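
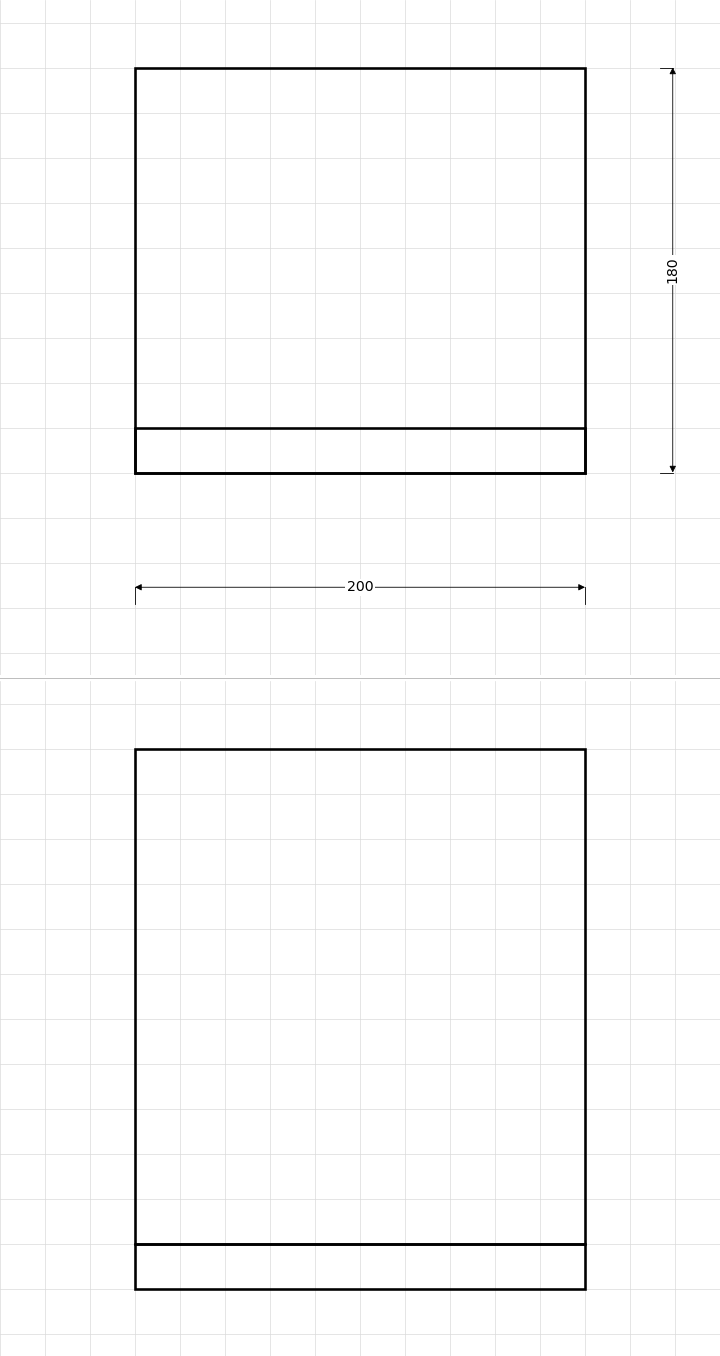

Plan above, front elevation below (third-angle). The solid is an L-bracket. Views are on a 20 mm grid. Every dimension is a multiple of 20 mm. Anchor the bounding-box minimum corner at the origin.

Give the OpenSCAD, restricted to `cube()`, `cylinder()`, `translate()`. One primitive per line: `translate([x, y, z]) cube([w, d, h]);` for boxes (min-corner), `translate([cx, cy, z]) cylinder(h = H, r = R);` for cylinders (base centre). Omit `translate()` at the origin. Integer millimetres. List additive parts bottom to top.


cube([200, 180, 20]);
translate([0, 0, 20]) cube([200, 20, 220]);


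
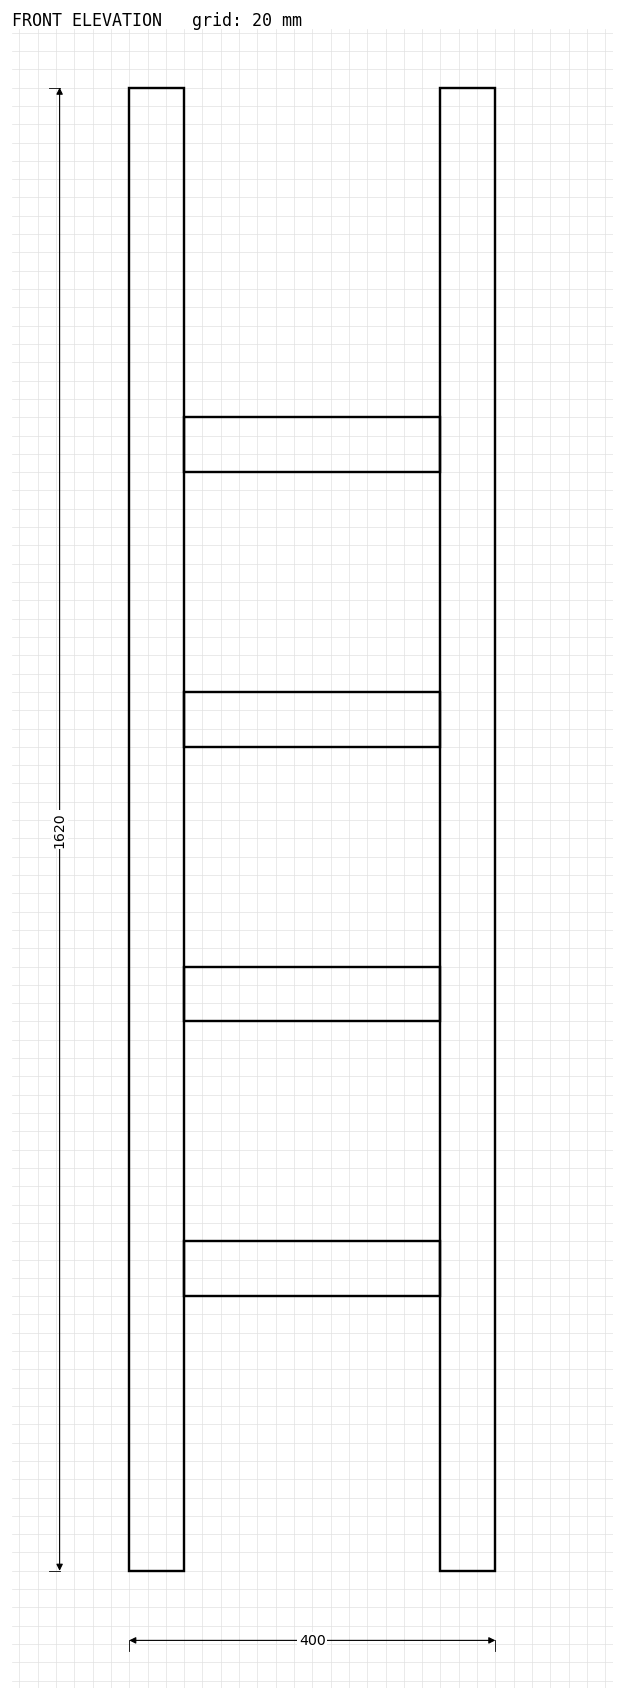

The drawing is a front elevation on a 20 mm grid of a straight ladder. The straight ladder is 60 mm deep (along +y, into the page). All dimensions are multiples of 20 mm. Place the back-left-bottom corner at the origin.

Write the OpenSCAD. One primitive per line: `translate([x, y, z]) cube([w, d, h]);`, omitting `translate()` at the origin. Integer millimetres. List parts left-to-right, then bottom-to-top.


cube([60, 60, 1620]);
translate([60, 0, 300]) cube([280, 60, 60]);
translate([60, 0, 600]) cube([280, 60, 60]);
translate([60, 0, 900]) cube([280, 60, 60]);
translate([60, 0, 1200]) cube([280, 60, 60]);
translate([340, 0, 0]) cube([60, 60, 1620]);


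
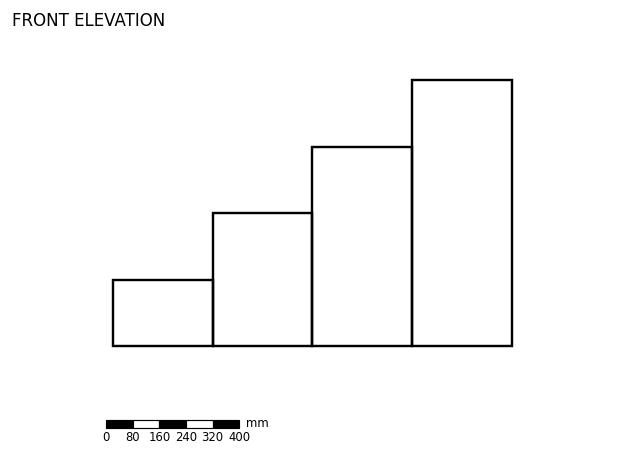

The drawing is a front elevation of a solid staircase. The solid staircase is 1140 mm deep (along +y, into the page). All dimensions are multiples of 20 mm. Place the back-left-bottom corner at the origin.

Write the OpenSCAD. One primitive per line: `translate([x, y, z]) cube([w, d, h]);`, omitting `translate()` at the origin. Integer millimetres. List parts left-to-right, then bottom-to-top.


cube([300, 1140, 200]);
translate([300, 0, 0]) cube([300, 1140, 400]);
translate([600, 0, 0]) cube([300, 1140, 600]);
translate([900, 0, 0]) cube([300, 1140, 800]);


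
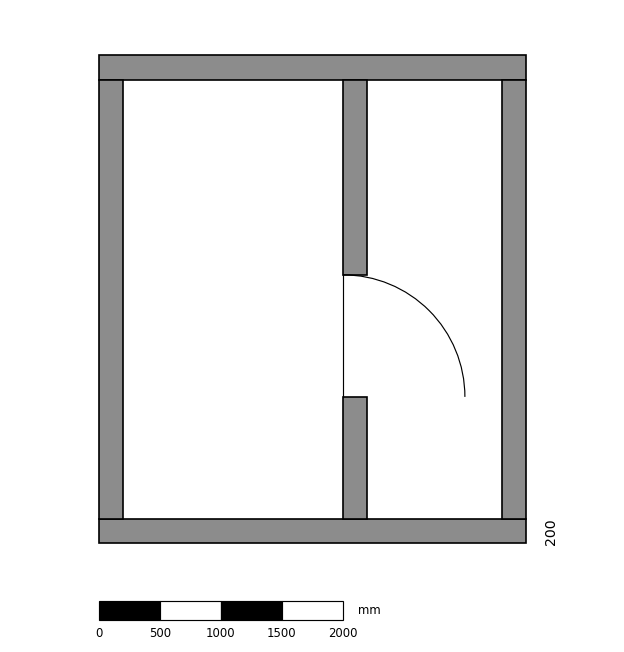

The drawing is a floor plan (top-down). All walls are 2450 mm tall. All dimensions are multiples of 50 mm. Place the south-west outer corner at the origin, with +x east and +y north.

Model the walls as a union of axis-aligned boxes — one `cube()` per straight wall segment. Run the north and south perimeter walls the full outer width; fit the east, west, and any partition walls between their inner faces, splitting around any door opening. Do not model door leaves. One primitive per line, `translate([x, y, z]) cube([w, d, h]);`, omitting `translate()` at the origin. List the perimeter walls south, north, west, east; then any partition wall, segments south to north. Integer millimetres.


cube([3500, 200, 2450]);
translate([0, 3800, 0]) cube([3500, 200, 2450]);
translate([0, 200, 0]) cube([200, 3600, 2450]);
translate([3300, 200, 0]) cube([200, 3600, 2450]);
translate([2000, 200, 0]) cube([200, 1000, 2450]);
translate([2000, 2200, 0]) cube([200, 1600, 2450]);


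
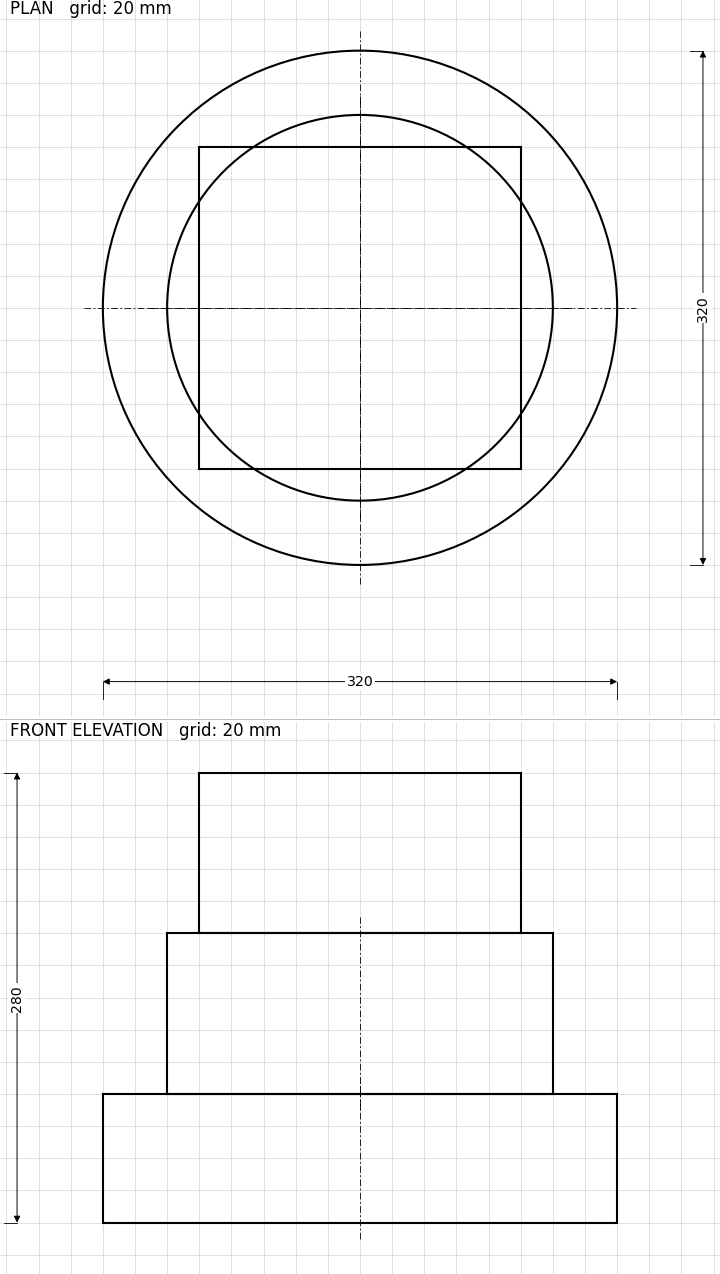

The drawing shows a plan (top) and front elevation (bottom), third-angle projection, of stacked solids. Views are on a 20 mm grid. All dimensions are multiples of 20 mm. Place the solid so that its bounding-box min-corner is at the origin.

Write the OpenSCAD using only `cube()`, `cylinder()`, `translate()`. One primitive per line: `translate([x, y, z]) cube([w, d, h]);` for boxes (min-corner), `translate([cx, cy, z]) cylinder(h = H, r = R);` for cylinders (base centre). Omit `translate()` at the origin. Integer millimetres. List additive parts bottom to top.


translate([160, 160, 0]) cylinder(h = 80, r = 160);
translate([160, 160, 80]) cylinder(h = 100, r = 120);
translate([60, 60, 180]) cube([200, 200, 100]);


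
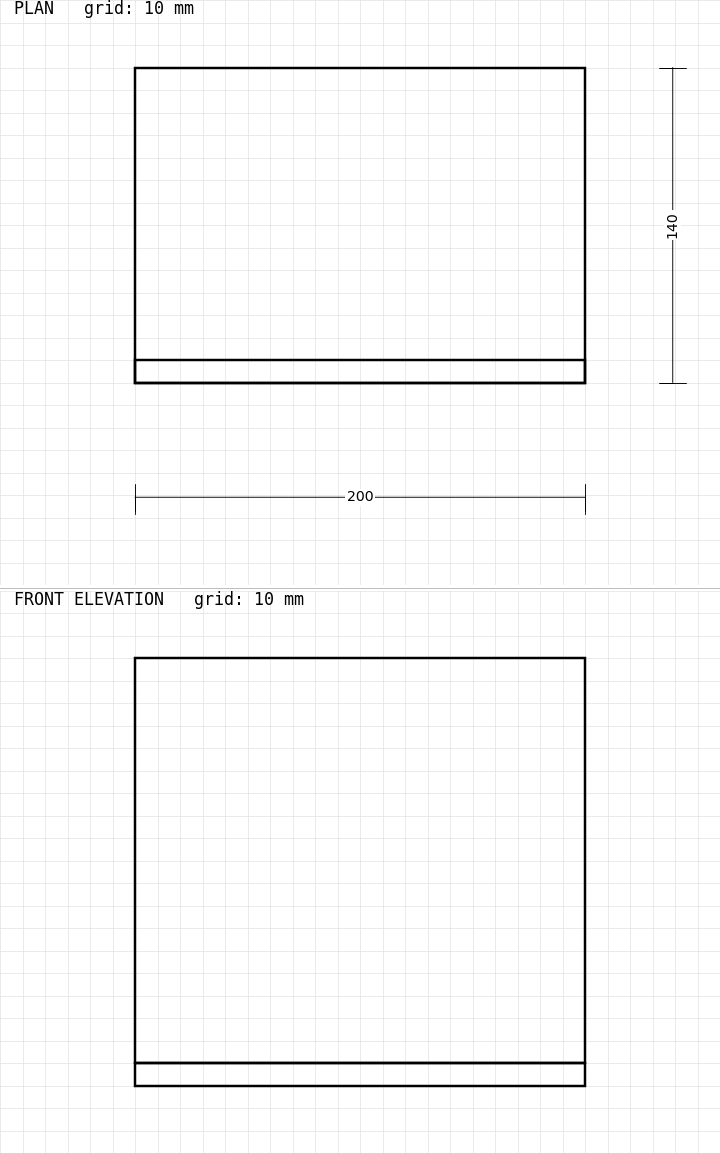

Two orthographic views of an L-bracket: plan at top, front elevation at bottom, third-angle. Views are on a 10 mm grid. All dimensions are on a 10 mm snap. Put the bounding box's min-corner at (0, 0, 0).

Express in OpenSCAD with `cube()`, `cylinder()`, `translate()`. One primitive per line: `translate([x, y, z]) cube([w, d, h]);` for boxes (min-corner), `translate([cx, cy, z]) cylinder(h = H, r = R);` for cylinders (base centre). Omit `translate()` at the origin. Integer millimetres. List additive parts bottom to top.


cube([200, 140, 10]);
translate([0, 0, 10]) cube([200, 10, 180]);


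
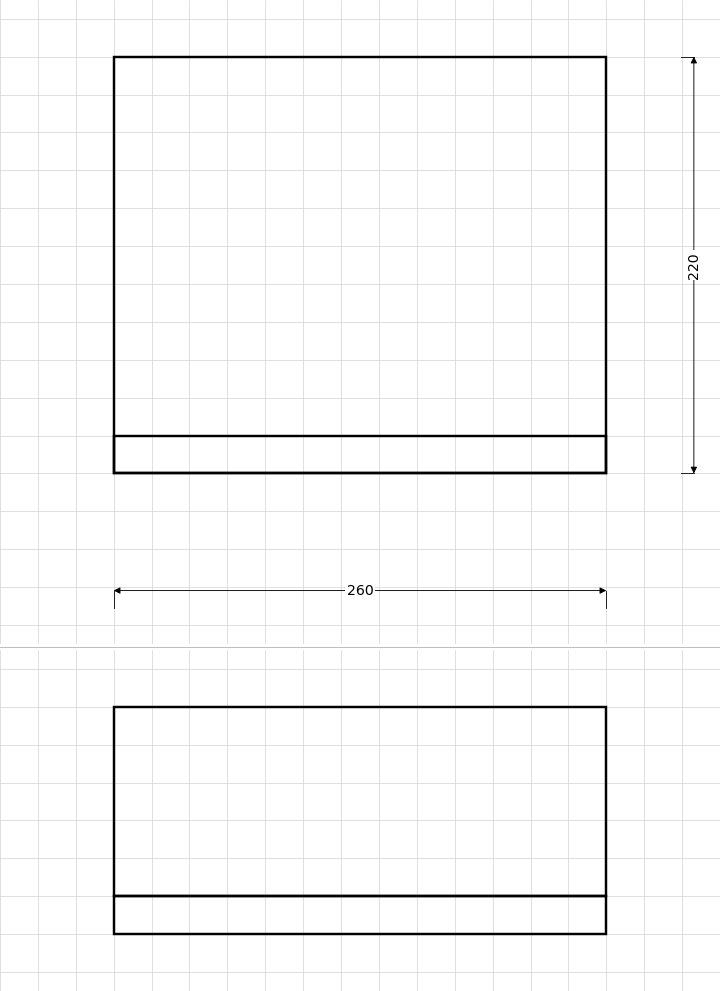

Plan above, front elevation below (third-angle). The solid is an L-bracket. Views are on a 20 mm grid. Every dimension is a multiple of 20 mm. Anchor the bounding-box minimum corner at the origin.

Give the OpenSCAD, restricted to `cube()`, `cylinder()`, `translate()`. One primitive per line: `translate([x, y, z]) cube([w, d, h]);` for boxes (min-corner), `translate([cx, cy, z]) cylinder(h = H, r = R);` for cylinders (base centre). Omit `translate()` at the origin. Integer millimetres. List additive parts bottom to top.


cube([260, 220, 20]);
translate([0, 0, 20]) cube([260, 20, 100]);


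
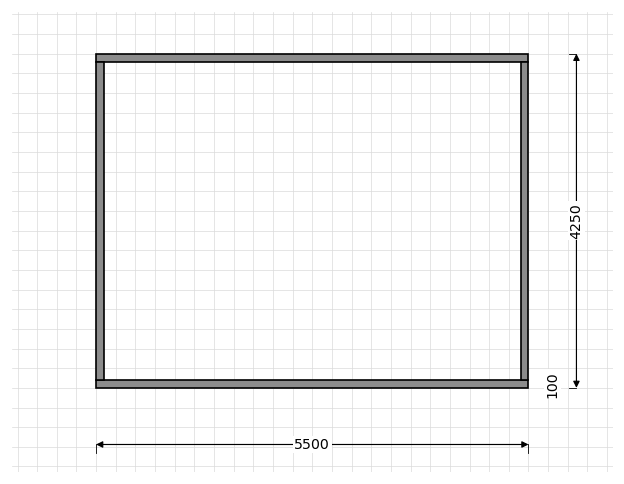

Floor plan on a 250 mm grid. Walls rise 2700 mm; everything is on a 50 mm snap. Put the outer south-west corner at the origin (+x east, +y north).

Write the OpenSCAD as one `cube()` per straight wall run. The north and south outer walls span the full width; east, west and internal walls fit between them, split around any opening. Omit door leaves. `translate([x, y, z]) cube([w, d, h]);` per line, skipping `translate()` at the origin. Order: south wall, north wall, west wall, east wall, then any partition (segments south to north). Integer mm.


cube([5500, 100, 2700]);
translate([0, 4150, 0]) cube([5500, 100, 2700]);
translate([0, 100, 0]) cube([100, 4050, 2700]);
translate([5400, 100, 0]) cube([100, 4050, 2700]);


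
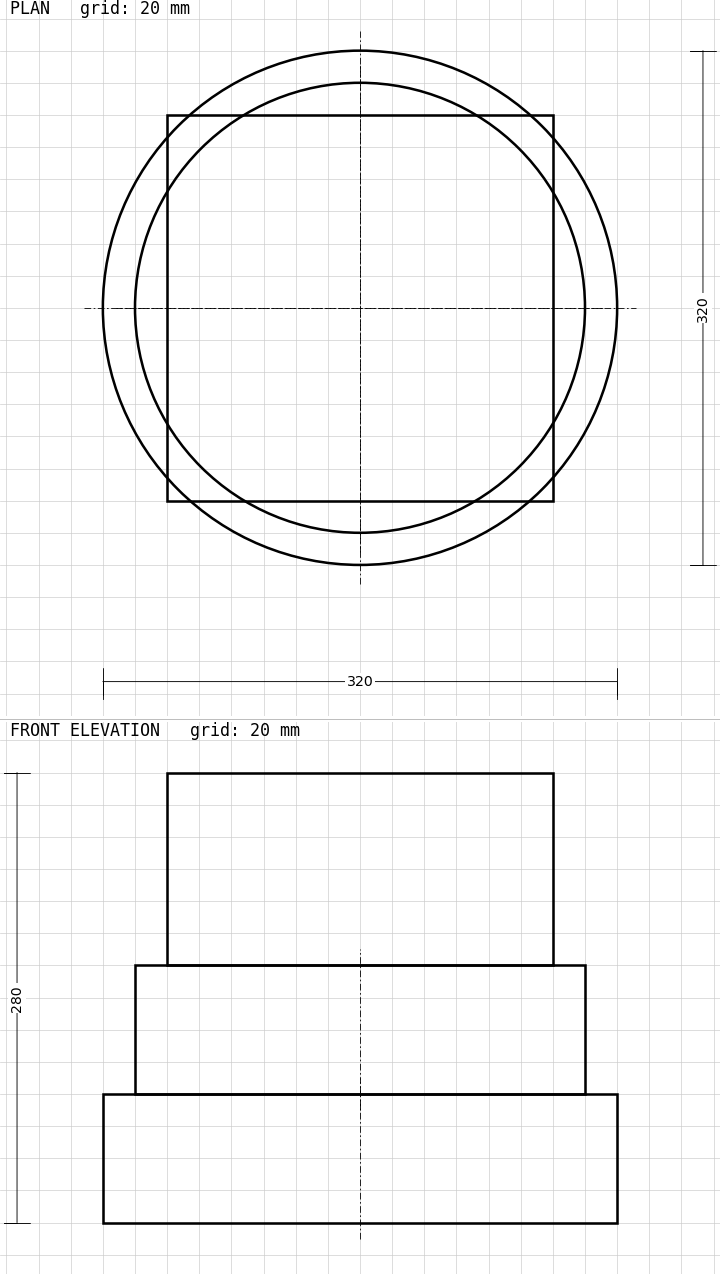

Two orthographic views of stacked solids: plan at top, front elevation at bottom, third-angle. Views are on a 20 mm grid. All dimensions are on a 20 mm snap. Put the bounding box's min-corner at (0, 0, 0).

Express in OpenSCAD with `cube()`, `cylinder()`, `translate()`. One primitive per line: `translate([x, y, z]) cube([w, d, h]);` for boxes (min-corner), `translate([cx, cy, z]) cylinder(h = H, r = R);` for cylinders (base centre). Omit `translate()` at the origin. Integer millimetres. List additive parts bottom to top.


translate([160, 160, 0]) cylinder(h = 80, r = 160);
translate([160, 160, 80]) cylinder(h = 80, r = 140);
translate([40, 40, 160]) cube([240, 240, 120]);


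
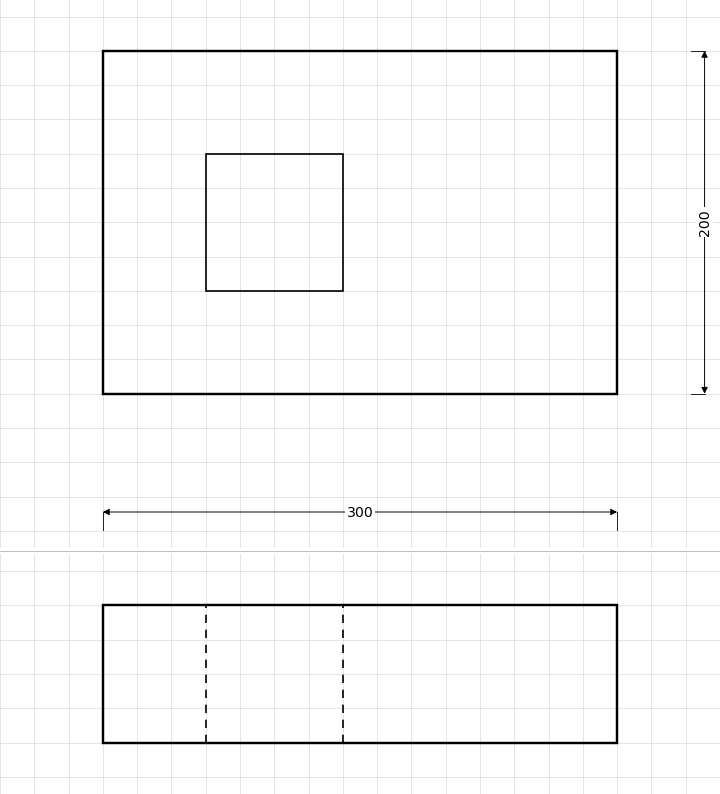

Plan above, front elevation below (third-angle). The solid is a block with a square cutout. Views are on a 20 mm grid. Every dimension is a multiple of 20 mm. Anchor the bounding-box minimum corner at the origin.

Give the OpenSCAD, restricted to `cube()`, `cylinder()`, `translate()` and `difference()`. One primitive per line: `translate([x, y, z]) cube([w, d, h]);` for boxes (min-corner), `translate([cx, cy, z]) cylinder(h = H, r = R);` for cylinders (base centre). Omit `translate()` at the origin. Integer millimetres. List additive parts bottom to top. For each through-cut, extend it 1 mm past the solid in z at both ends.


difference() {
  cube([300, 200, 80]);
  translate([60, 60, -1]) cube([80, 80, 82]);
}


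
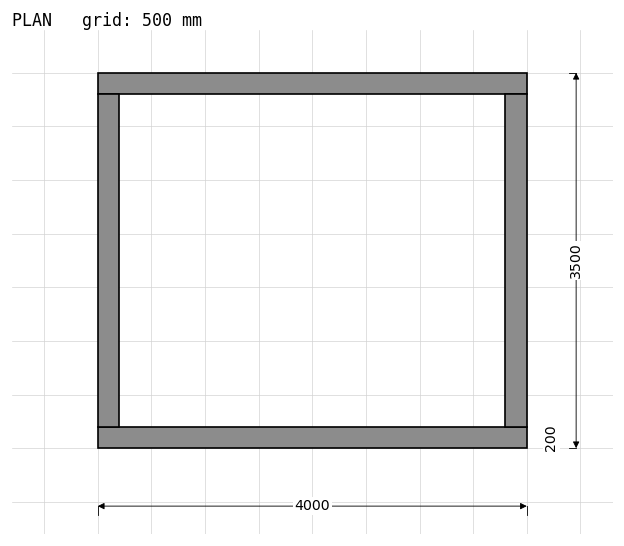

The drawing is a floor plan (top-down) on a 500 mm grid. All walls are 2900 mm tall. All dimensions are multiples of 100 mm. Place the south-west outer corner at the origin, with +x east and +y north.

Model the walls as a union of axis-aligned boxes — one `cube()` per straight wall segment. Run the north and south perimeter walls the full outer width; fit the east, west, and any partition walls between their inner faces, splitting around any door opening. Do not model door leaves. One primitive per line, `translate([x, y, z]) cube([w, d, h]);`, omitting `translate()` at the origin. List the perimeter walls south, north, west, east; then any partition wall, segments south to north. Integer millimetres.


cube([4000, 200, 2900]);
translate([0, 3300, 0]) cube([4000, 200, 2900]);
translate([0, 200, 0]) cube([200, 3100, 2900]);
translate([3800, 200, 0]) cube([200, 3100, 2900]);


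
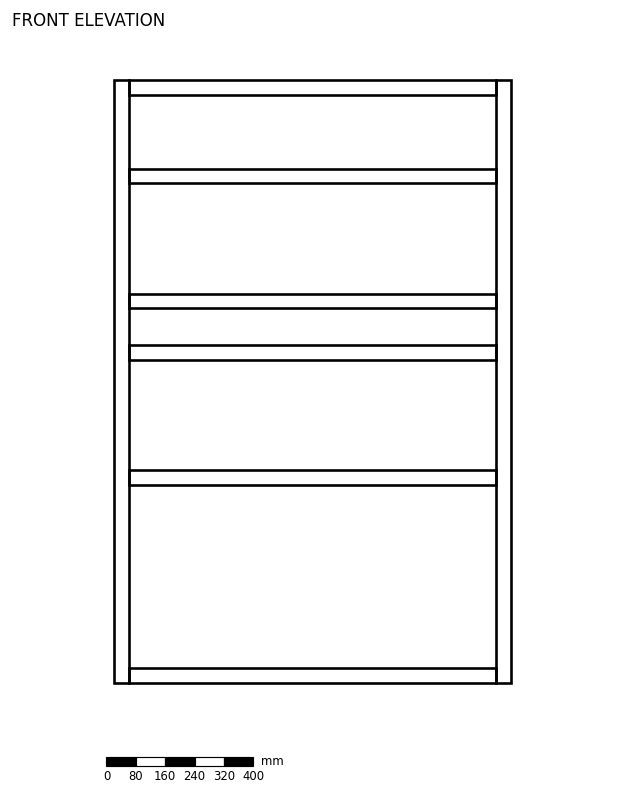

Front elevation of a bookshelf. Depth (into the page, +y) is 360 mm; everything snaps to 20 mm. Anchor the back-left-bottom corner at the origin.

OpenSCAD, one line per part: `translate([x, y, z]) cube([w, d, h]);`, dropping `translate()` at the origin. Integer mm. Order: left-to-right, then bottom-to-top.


cube([40, 360, 1640]);
translate([40, 0, 0]) cube([1000, 360, 40]);
translate([40, 0, 540]) cube([1000, 360, 40]);
translate([40, 0, 880]) cube([1000, 360, 40]);
translate([40, 0, 1020]) cube([1000, 360, 40]);
translate([40, 0, 1360]) cube([1000, 360, 40]);
translate([40, 0, 1600]) cube([1000, 360, 40]);
translate([1040, 0, 0]) cube([40, 360, 1640]);


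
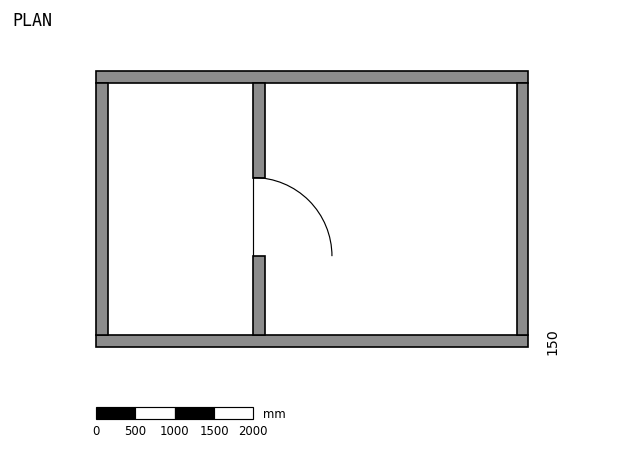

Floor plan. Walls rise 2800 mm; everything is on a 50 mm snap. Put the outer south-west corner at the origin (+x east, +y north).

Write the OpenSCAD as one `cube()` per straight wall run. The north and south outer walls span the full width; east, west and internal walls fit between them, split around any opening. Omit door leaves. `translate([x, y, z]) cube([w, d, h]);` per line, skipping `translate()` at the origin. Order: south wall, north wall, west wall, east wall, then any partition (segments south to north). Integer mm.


cube([5500, 150, 2800]);
translate([0, 3350, 0]) cube([5500, 150, 2800]);
translate([0, 150, 0]) cube([150, 3200, 2800]);
translate([5350, 150, 0]) cube([150, 3200, 2800]);
translate([2000, 150, 0]) cube([150, 1000, 2800]);
translate([2000, 2150, 0]) cube([150, 1200, 2800]);


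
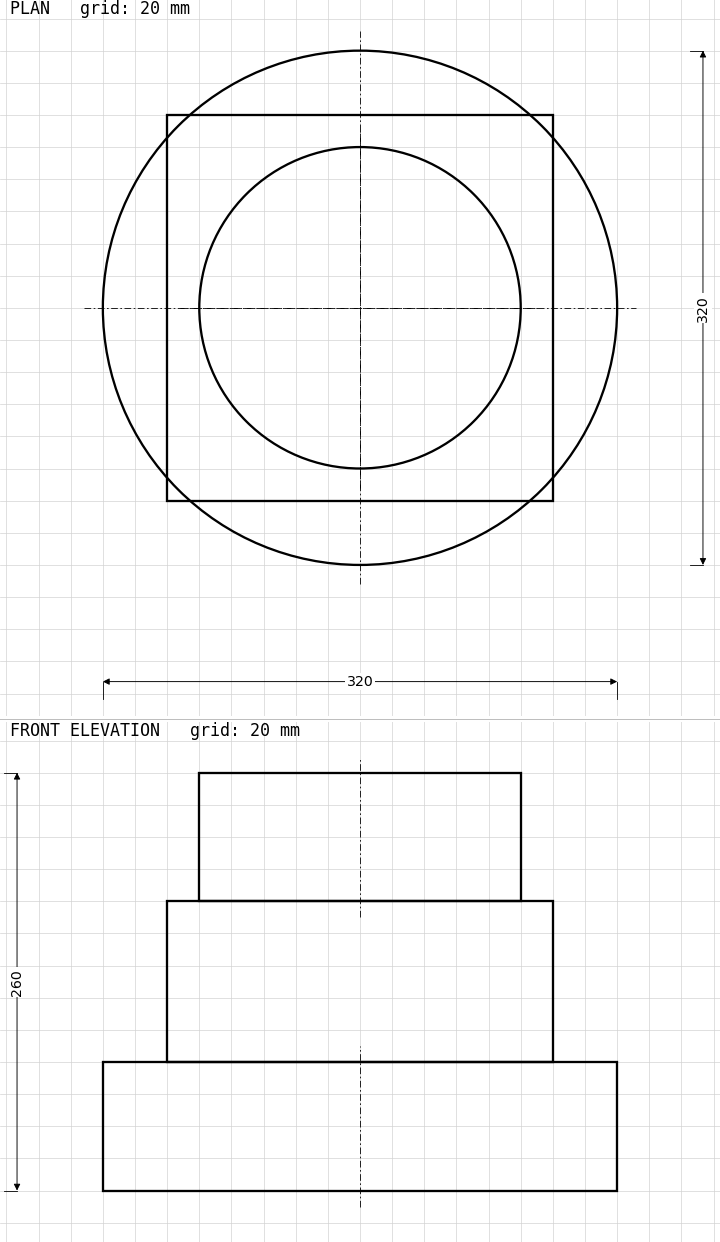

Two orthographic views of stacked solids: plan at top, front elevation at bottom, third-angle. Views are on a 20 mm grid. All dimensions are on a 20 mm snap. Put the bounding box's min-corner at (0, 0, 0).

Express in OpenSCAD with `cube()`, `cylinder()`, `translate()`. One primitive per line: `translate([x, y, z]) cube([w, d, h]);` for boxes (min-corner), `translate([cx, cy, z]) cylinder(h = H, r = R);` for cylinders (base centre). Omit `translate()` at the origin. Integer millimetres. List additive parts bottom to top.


translate([160, 160, 0]) cylinder(h = 80, r = 160);
translate([40, 40, 80]) cube([240, 240, 100]);
translate([160, 160, 180]) cylinder(h = 80, r = 100);


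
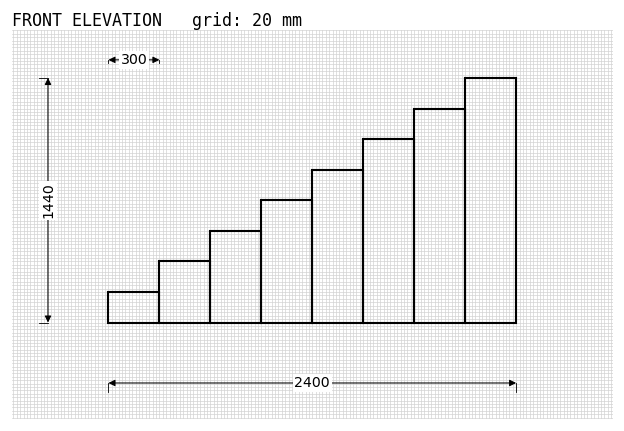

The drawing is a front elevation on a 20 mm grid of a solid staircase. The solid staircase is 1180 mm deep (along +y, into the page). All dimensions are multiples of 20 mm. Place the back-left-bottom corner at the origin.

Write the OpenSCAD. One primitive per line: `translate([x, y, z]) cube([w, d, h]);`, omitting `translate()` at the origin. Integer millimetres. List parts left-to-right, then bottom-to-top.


cube([300, 1180, 180]);
translate([300, 0, 0]) cube([300, 1180, 360]);
translate([600, 0, 0]) cube([300, 1180, 540]);
translate([900, 0, 0]) cube([300, 1180, 720]);
translate([1200, 0, 0]) cube([300, 1180, 900]);
translate([1500, 0, 0]) cube([300, 1180, 1080]);
translate([1800, 0, 0]) cube([300, 1180, 1260]);
translate([2100, 0, 0]) cube([300, 1180, 1440]);


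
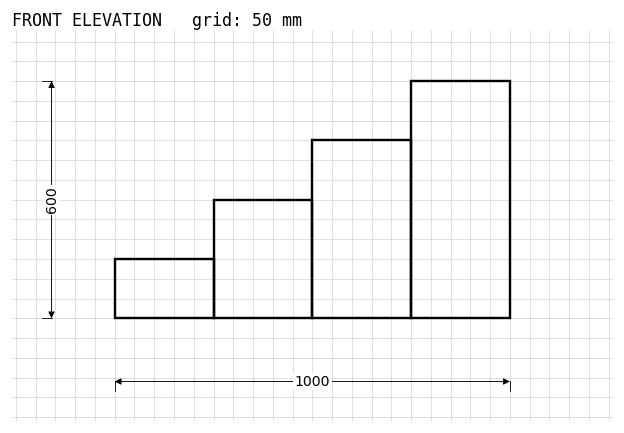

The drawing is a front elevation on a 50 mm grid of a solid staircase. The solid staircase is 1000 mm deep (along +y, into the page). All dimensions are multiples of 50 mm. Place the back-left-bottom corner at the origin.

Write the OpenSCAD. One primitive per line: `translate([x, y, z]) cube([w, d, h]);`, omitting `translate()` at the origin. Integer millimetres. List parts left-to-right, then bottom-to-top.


cube([250, 1000, 150]);
translate([250, 0, 0]) cube([250, 1000, 300]);
translate([500, 0, 0]) cube([250, 1000, 450]);
translate([750, 0, 0]) cube([250, 1000, 600]);


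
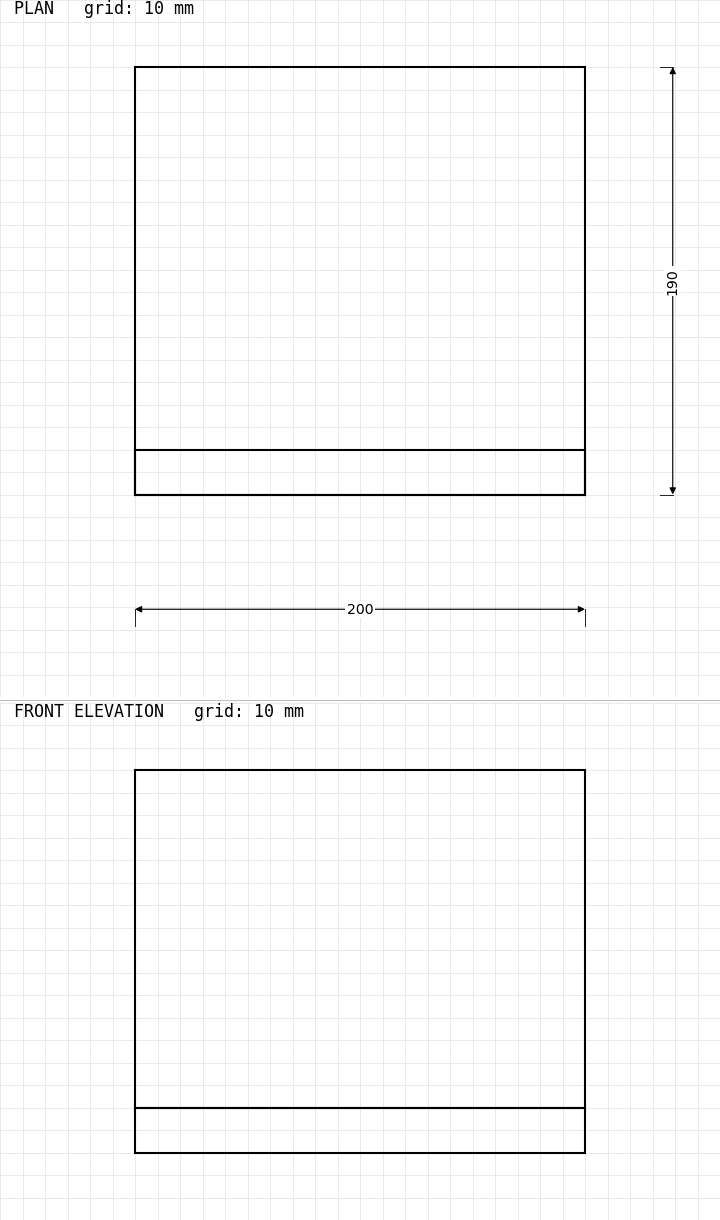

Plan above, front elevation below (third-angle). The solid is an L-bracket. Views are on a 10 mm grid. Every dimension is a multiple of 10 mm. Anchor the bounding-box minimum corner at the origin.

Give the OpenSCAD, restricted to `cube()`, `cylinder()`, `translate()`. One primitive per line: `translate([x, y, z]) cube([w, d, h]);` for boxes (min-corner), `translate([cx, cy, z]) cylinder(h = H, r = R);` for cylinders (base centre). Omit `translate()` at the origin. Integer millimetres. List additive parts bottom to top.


cube([200, 190, 20]);
translate([0, 0, 20]) cube([200, 20, 150]);


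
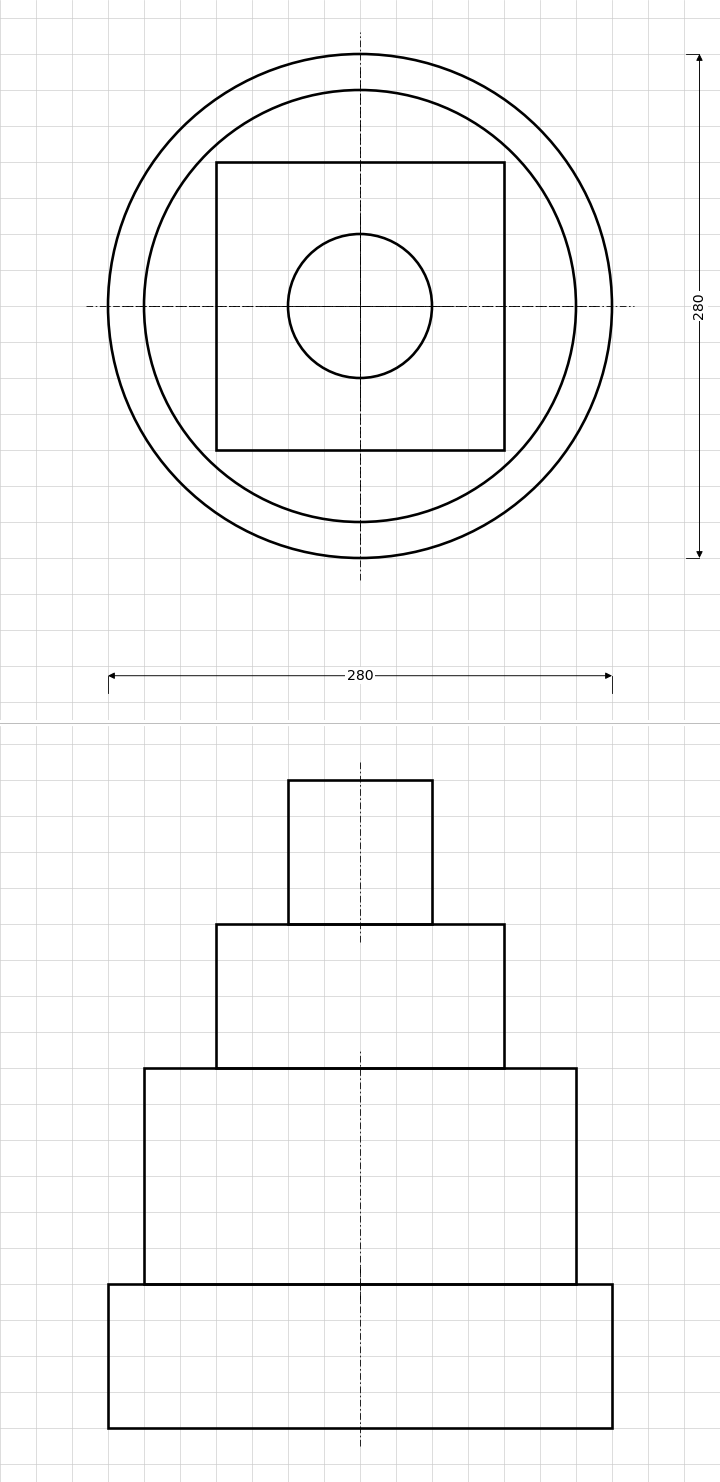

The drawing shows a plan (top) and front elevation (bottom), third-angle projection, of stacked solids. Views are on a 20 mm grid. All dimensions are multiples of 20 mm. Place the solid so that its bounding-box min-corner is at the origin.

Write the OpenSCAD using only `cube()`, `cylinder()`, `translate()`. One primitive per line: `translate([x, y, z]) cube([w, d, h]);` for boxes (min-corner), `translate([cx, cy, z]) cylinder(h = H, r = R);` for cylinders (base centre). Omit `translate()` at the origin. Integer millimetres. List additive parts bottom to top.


translate([140, 140, 0]) cylinder(h = 80, r = 140);
translate([140, 140, 80]) cylinder(h = 120, r = 120);
translate([60, 60, 200]) cube([160, 160, 80]);
translate([140, 140, 280]) cylinder(h = 80, r = 40);


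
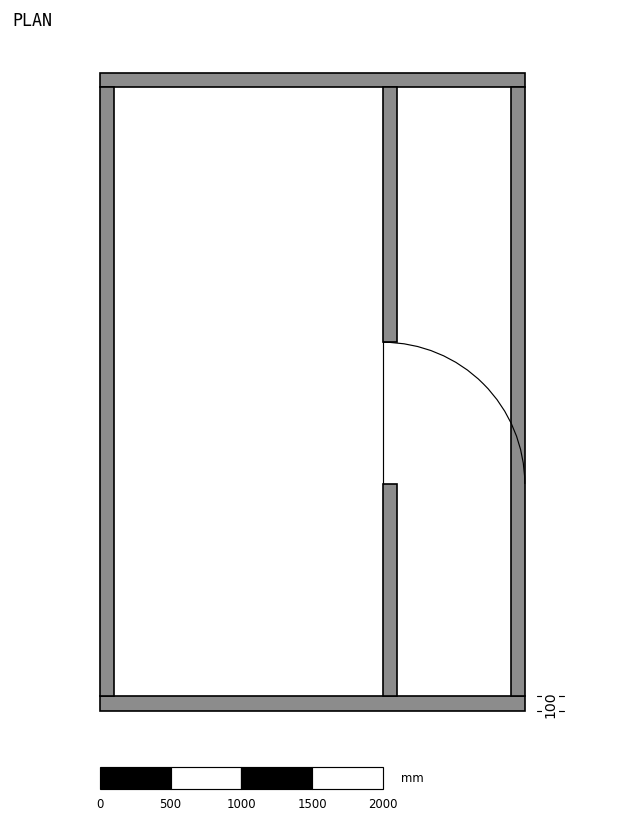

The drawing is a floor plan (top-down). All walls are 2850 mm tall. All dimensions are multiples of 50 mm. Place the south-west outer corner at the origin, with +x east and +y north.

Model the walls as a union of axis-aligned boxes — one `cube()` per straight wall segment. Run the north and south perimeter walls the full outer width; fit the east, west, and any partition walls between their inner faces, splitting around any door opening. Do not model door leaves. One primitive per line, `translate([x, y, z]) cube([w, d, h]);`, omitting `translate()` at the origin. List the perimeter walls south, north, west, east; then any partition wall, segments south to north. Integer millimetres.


cube([3000, 100, 2850]);
translate([0, 4400, 0]) cube([3000, 100, 2850]);
translate([0, 100, 0]) cube([100, 4300, 2850]);
translate([2900, 100, 0]) cube([100, 4300, 2850]);
translate([2000, 100, 0]) cube([100, 1500, 2850]);
translate([2000, 2600, 0]) cube([100, 1800, 2850]);


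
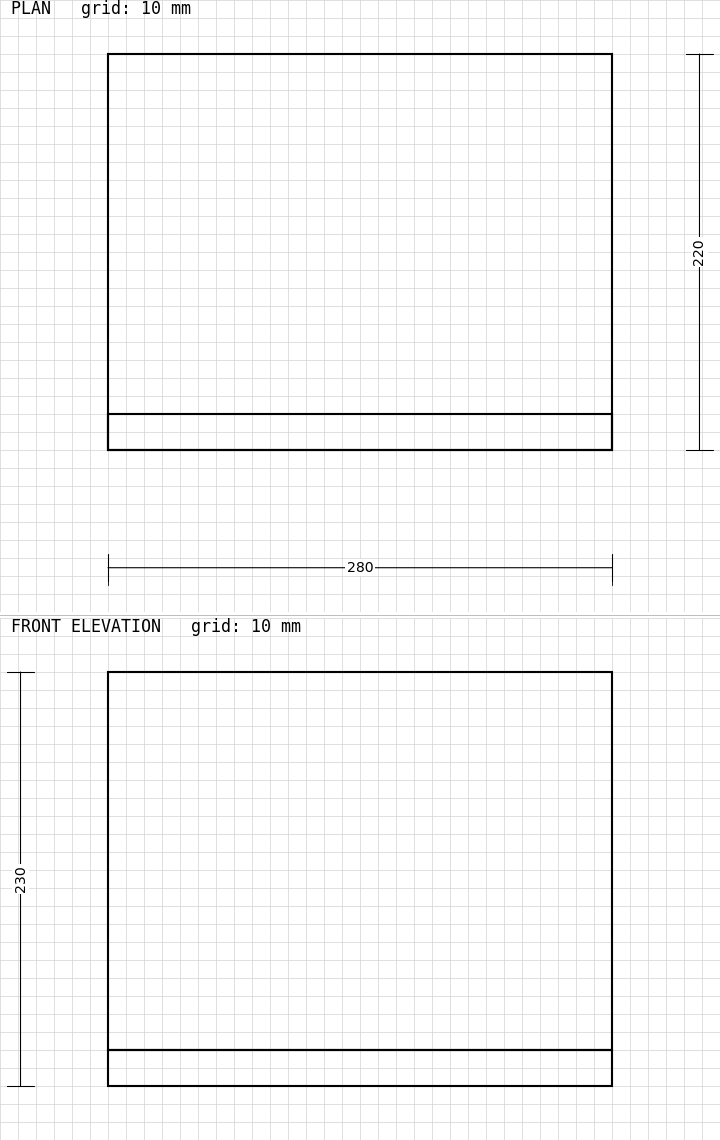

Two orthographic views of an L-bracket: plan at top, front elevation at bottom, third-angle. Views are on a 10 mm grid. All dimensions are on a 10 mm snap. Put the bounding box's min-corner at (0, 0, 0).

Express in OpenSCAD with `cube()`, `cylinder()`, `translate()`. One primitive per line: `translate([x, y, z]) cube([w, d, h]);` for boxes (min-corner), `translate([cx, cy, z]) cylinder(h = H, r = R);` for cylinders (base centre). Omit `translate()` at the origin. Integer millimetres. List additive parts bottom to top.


cube([280, 220, 20]);
translate([0, 0, 20]) cube([280, 20, 210]);


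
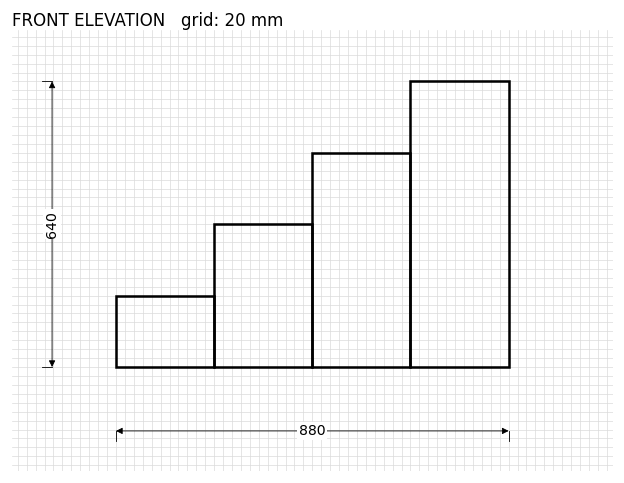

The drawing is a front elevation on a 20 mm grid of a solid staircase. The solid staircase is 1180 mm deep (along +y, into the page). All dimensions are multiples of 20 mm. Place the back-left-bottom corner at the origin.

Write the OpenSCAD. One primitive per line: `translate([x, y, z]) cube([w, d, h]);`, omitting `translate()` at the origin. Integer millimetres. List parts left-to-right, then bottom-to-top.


cube([220, 1180, 160]);
translate([220, 0, 0]) cube([220, 1180, 320]);
translate([440, 0, 0]) cube([220, 1180, 480]);
translate([660, 0, 0]) cube([220, 1180, 640]);


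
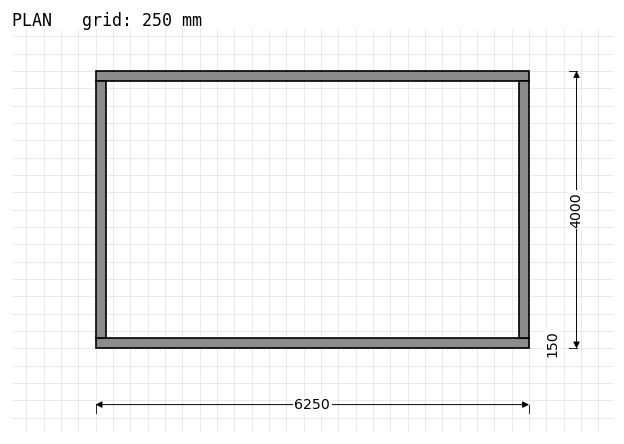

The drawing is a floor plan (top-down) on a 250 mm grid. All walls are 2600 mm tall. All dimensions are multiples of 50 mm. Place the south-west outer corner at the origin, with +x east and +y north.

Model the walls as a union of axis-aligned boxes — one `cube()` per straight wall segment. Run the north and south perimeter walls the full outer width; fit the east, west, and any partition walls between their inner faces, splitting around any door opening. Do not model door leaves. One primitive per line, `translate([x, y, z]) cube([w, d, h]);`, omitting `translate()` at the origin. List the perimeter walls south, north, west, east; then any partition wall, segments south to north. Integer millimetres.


cube([6250, 150, 2600]);
translate([0, 3850, 0]) cube([6250, 150, 2600]);
translate([0, 150, 0]) cube([150, 3700, 2600]);
translate([6100, 150, 0]) cube([150, 3700, 2600]);


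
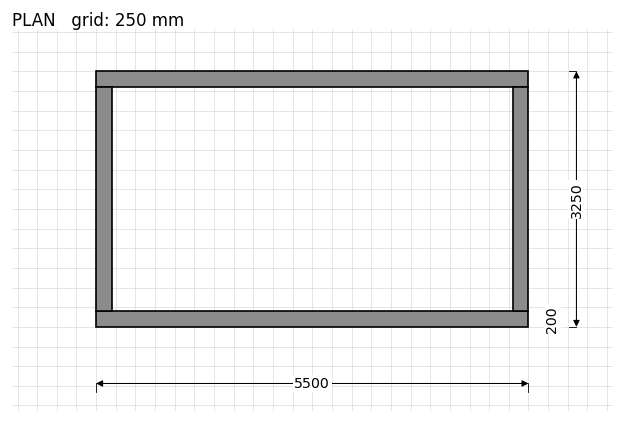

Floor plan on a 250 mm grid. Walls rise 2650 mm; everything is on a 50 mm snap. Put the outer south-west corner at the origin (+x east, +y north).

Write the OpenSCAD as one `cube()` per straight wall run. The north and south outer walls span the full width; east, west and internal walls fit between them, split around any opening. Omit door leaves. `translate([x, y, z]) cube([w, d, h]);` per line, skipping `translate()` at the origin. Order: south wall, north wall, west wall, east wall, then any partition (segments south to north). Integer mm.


cube([5500, 200, 2650]);
translate([0, 3050, 0]) cube([5500, 200, 2650]);
translate([0, 200, 0]) cube([200, 2850, 2650]);
translate([5300, 200, 0]) cube([200, 2850, 2650]);


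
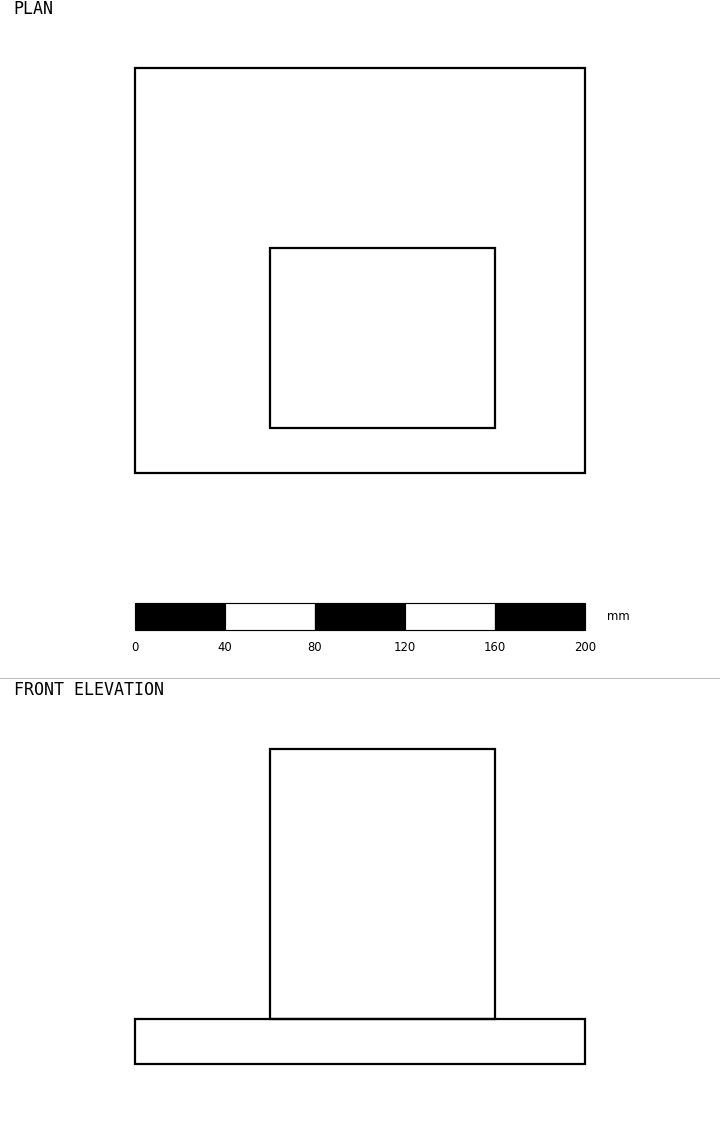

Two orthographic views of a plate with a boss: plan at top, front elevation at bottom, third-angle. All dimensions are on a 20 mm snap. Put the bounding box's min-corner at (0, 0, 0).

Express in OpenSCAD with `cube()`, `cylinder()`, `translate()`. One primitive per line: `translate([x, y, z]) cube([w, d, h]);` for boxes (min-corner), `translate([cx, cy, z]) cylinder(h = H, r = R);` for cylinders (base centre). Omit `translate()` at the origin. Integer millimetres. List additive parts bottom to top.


cube([200, 180, 20]);
translate([60, 20, 20]) cube([100, 80, 120]);


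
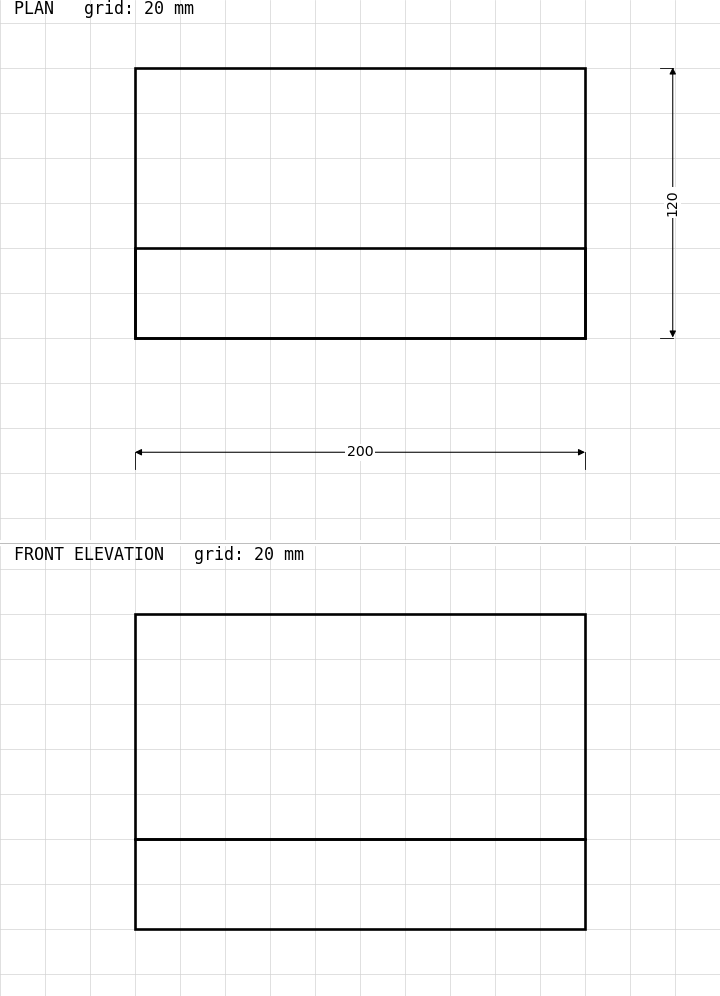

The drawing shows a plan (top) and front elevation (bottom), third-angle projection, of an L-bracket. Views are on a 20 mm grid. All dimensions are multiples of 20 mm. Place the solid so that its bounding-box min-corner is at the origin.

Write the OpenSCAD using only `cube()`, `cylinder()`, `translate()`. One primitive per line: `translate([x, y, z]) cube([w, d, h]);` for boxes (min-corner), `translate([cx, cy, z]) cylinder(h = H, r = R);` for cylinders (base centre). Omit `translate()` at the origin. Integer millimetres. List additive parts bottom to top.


cube([200, 120, 40]);
translate([0, 0, 40]) cube([200, 40, 100]);


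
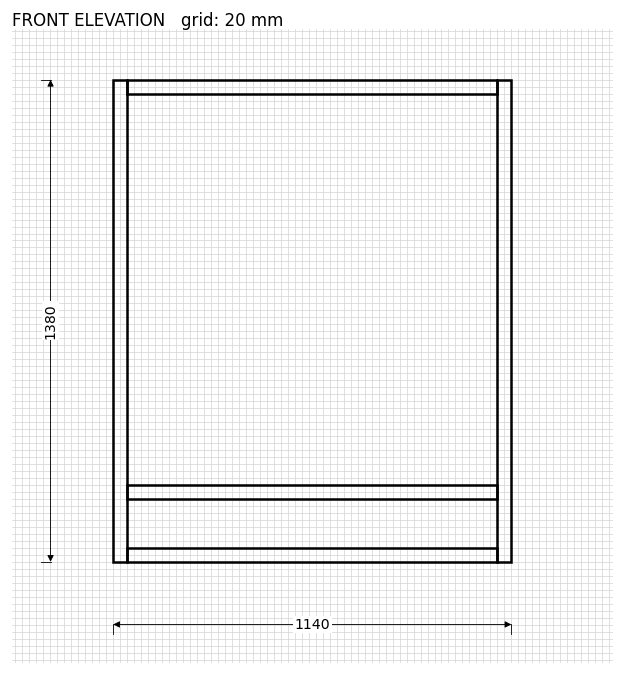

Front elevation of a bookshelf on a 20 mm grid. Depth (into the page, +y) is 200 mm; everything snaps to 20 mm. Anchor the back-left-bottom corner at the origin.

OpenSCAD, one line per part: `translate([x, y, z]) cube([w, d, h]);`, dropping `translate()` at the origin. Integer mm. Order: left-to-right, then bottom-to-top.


cube([40, 200, 1380]);
translate([40, 0, 0]) cube([1060, 200, 40]);
translate([40, 0, 180]) cube([1060, 200, 40]);
translate([40, 0, 1340]) cube([1060, 200, 40]);
translate([1100, 0, 0]) cube([40, 200, 1380]);


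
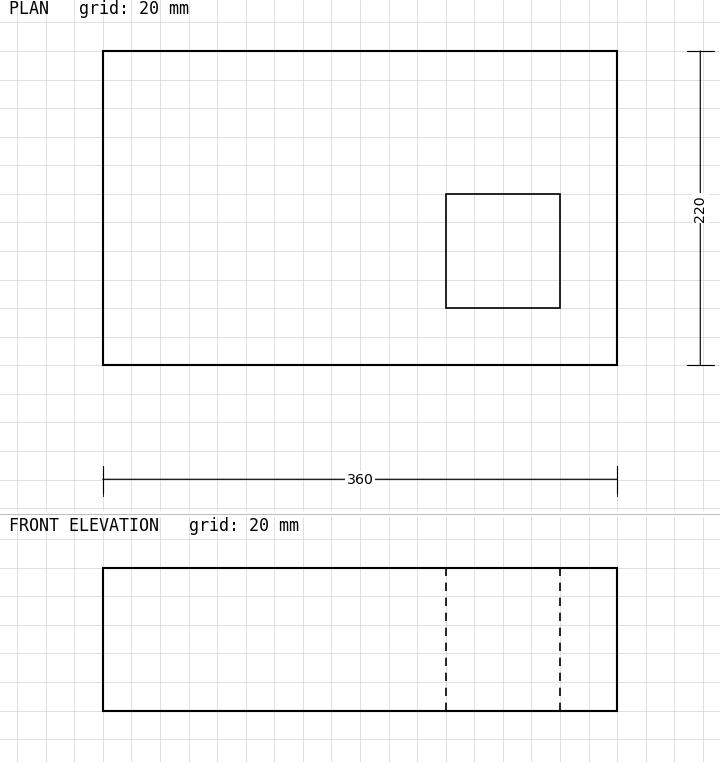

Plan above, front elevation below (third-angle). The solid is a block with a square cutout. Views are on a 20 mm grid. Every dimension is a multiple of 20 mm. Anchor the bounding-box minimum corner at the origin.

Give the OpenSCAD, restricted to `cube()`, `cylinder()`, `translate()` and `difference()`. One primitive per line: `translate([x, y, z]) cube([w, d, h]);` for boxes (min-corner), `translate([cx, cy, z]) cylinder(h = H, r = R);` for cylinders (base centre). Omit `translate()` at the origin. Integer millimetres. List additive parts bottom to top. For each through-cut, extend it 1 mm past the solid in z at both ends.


difference() {
  cube([360, 220, 100]);
  translate([240, 40, -1]) cube([80, 80, 102]);
}


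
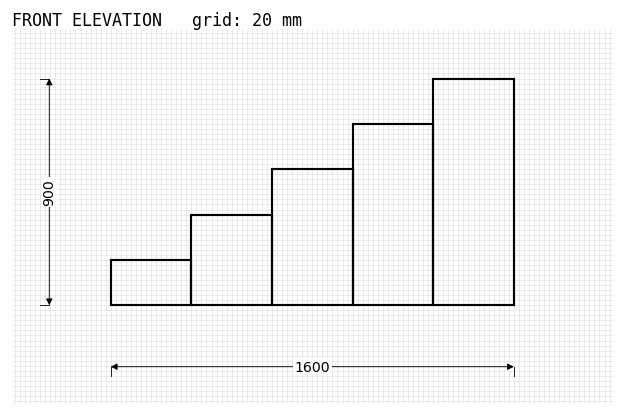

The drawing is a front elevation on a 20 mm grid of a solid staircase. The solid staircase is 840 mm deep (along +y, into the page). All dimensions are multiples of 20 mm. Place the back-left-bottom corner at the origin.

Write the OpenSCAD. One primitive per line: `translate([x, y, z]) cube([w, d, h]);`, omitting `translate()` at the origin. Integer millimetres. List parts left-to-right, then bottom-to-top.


cube([320, 840, 180]);
translate([320, 0, 0]) cube([320, 840, 360]);
translate([640, 0, 0]) cube([320, 840, 540]);
translate([960, 0, 0]) cube([320, 840, 720]);
translate([1280, 0, 0]) cube([320, 840, 900]);


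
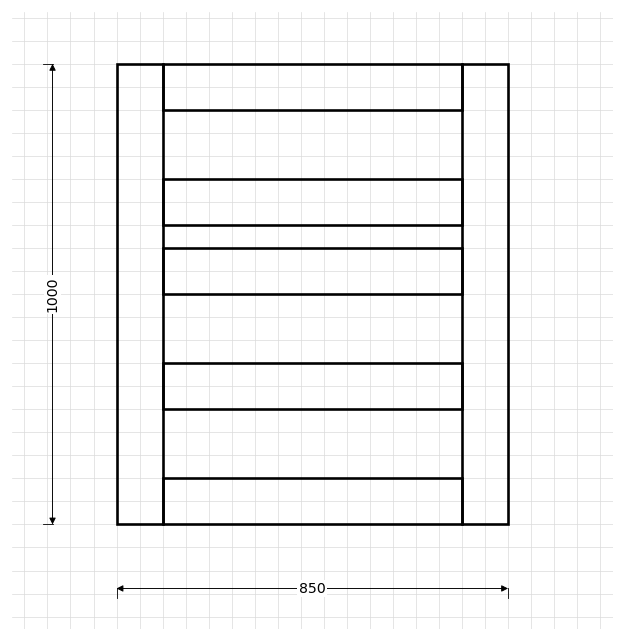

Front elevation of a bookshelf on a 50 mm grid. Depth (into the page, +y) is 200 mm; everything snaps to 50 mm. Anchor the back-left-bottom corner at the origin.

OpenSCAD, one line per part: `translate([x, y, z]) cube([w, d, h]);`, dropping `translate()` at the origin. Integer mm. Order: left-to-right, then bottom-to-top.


cube([100, 200, 1000]);
translate([100, 0, 0]) cube([650, 200, 100]);
translate([100, 0, 250]) cube([650, 200, 100]);
translate([100, 0, 500]) cube([650, 200, 100]);
translate([100, 0, 650]) cube([650, 200, 100]);
translate([100, 0, 900]) cube([650, 200, 100]);
translate([750, 0, 0]) cube([100, 200, 1000]);


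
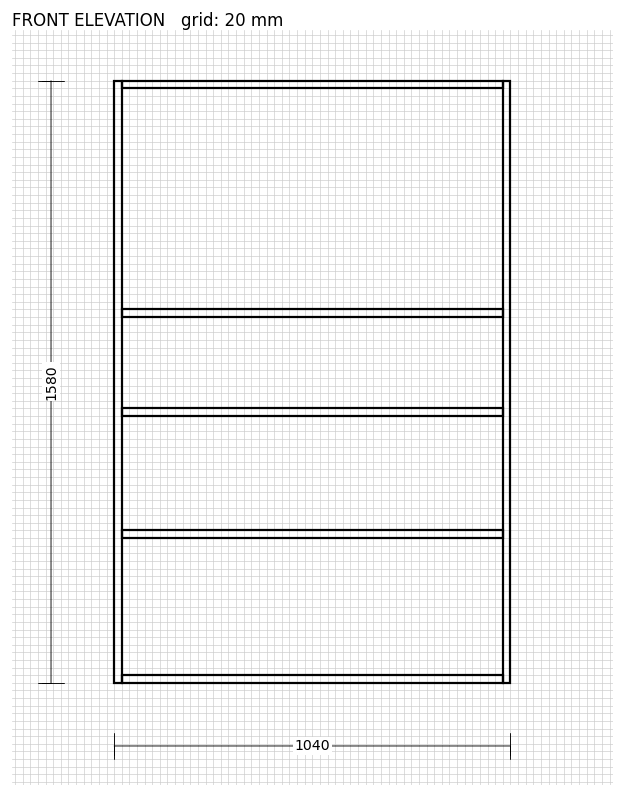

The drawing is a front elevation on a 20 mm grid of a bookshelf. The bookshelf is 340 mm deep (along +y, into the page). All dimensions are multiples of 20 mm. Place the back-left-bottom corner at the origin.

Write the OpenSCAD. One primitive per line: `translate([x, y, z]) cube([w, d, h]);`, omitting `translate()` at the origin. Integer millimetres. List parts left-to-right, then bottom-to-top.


cube([20, 340, 1580]);
translate([20, 0, 0]) cube([1000, 340, 20]);
translate([20, 0, 380]) cube([1000, 340, 20]);
translate([20, 0, 700]) cube([1000, 340, 20]);
translate([20, 0, 960]) cube([1000, 340, 20]);
translate([20, 0, 1560]) cube([1000, 340, 20]);
translate([1020, 0, 0]) cube([20, 340, 1580]);


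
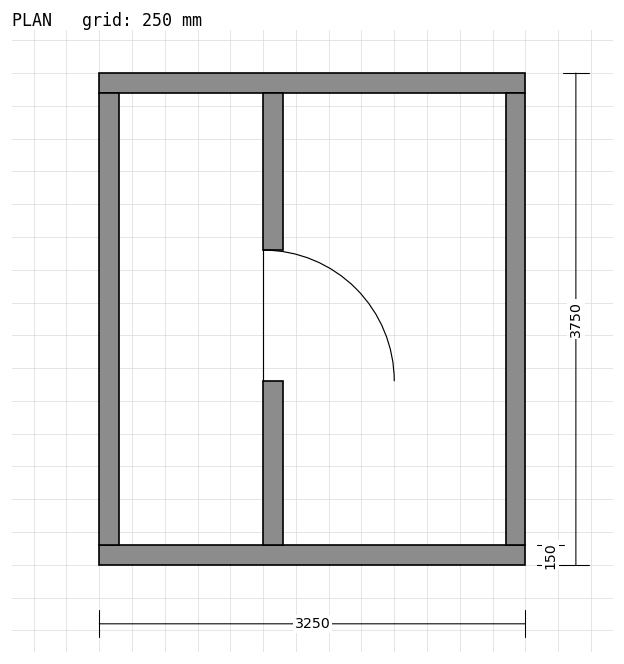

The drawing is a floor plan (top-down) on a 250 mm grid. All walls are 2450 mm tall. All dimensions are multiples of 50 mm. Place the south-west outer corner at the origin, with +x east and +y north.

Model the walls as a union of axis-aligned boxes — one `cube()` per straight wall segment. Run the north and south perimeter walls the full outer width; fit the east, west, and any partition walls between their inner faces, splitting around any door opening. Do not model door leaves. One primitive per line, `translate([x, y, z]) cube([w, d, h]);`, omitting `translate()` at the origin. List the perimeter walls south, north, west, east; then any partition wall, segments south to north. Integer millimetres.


cube([3250, 150, 2450]);
translate([0, 3600, 0]) cube([3250, 150, 2450]);
translate([0, 150, 0]) cube([150, 3450, 2450]);
translate([3100, 150, 0]) cube([150, 3450, 2450]);
translate([1250, 150, 0]) cube([150, 1250, 2450]);
translate([1250, 2400, 0]) cube([150, 1200, 2450]);


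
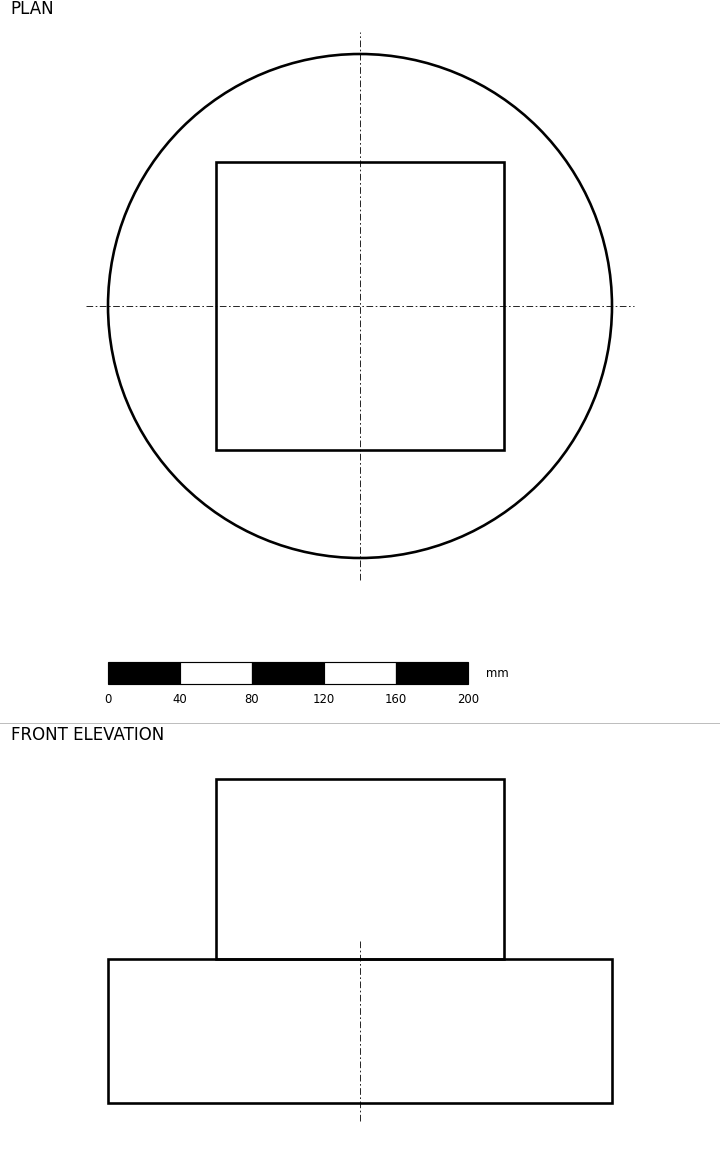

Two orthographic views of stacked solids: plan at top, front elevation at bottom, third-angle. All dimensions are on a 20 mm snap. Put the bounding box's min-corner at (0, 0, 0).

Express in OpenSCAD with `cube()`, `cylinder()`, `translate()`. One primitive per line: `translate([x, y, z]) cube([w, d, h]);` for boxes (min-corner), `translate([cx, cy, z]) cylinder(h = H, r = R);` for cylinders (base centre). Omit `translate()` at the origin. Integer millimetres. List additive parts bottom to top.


translate([140, 140, 0]) cylinder(h = 80, r = 140);
translate([60, 60, 80]) cube([160, 160, 100]);


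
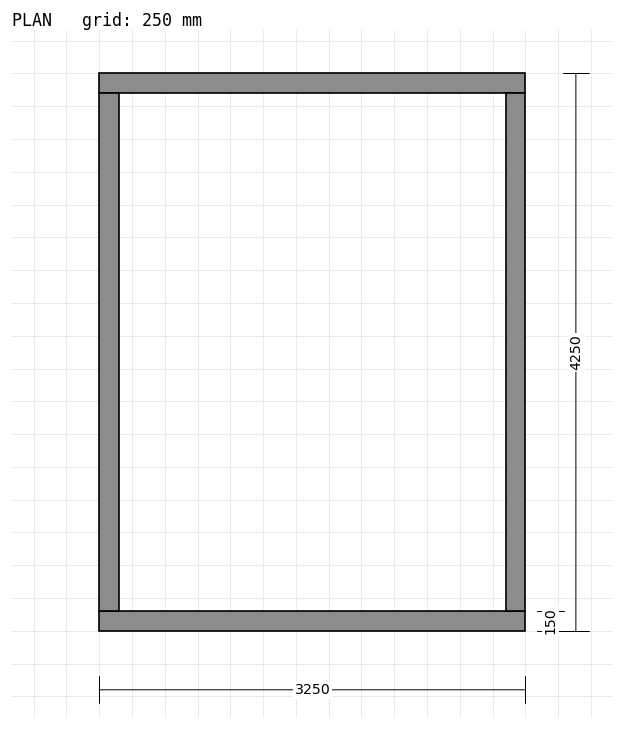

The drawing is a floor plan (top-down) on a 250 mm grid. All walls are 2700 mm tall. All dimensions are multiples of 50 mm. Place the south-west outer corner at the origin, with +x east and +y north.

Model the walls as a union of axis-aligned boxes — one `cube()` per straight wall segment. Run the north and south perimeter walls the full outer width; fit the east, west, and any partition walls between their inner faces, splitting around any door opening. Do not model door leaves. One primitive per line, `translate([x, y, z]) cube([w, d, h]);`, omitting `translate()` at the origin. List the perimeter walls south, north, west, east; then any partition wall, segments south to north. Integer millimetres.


cube([3250, 150, 2700]);
translate([0, 4100, 0]) cube([3250, 150, 2700]);
translate([0, 150, 0]) cube([150, 3950, 2700]);
translate([3100, 150, 0]) cube([150, 3950, 2700]);


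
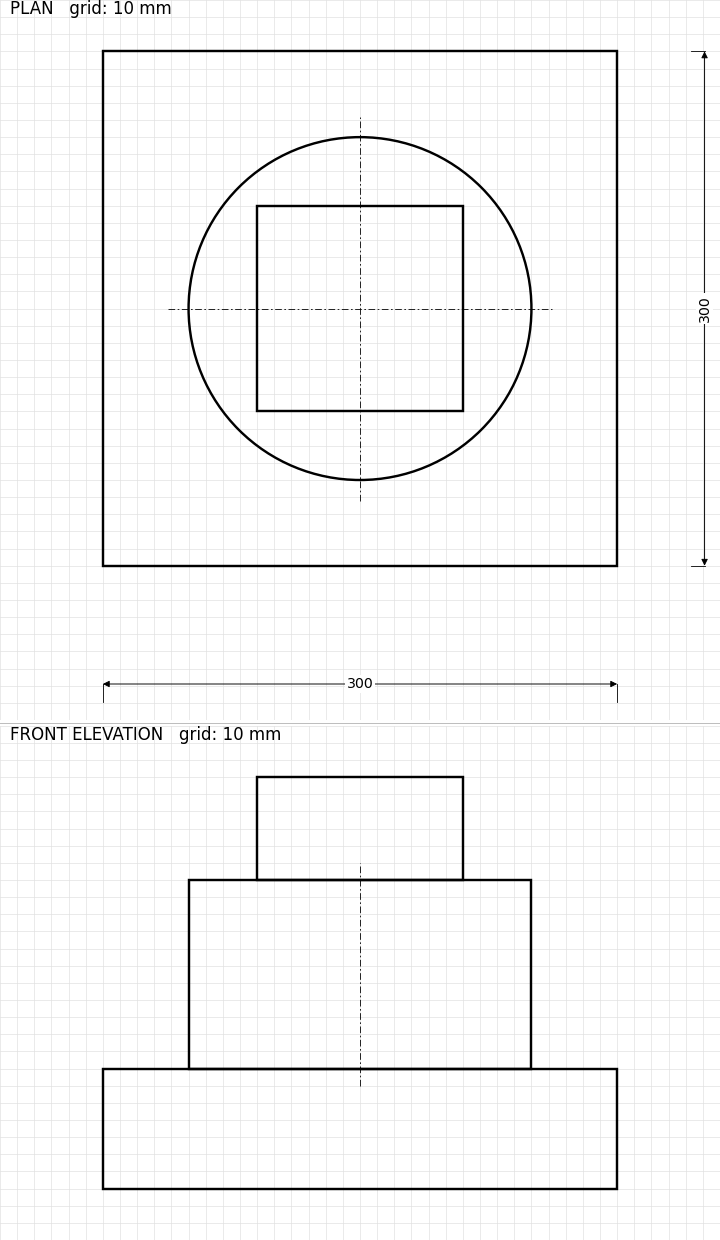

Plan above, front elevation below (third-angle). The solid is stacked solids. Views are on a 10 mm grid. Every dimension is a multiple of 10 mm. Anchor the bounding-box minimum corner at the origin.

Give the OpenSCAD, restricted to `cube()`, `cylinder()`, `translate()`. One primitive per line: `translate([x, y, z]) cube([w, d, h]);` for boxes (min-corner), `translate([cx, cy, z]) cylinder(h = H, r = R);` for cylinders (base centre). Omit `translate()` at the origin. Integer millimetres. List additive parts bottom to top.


cube([300, 300, 70]);
translate([150, 150, 70]) cylinder(h = 110, r = 100);
translate([90, 90, 180]) cube([120, 120, 60]);


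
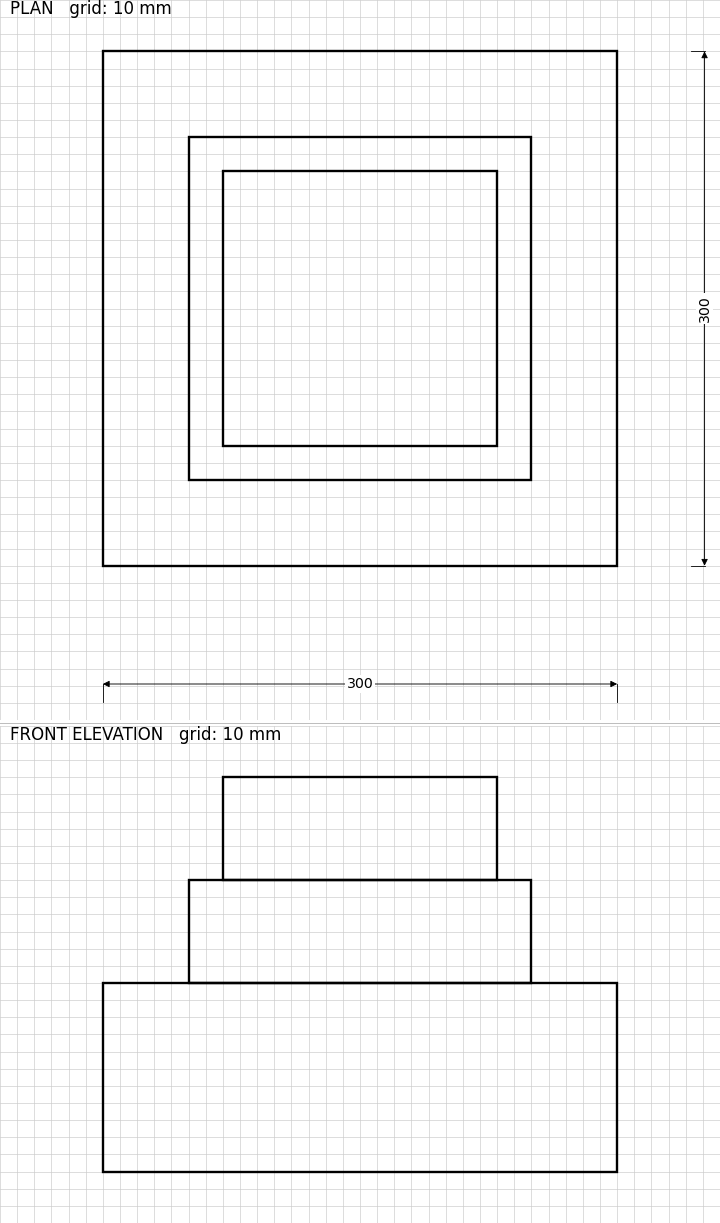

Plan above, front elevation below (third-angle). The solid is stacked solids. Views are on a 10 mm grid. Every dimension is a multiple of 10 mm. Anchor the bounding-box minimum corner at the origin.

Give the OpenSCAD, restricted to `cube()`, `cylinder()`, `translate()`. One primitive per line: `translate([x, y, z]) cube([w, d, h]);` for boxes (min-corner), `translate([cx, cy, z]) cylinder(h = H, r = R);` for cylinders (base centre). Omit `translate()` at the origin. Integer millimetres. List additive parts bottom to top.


cube([300, 300, 110]);
translate([50, 50, 110]) cube([200, 200, 60]);
translate([70, 70, 170]) cube([160, 160, 60]);


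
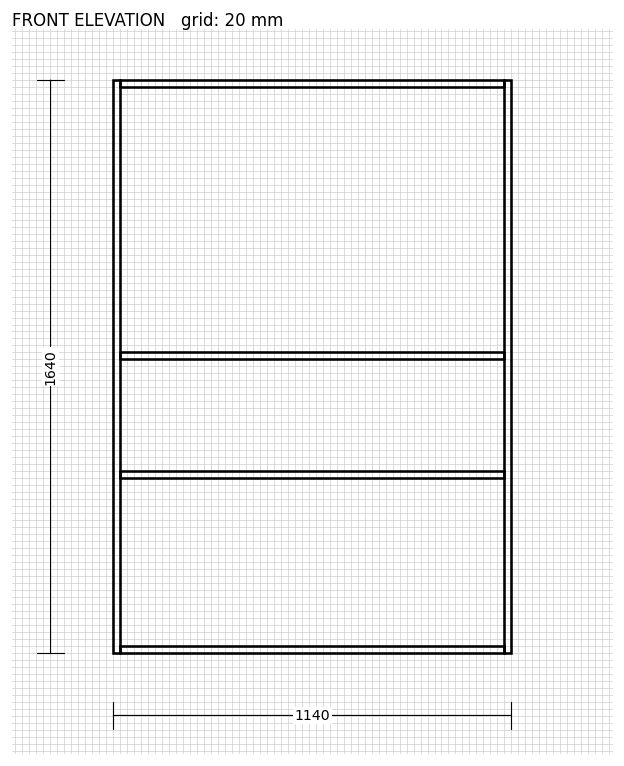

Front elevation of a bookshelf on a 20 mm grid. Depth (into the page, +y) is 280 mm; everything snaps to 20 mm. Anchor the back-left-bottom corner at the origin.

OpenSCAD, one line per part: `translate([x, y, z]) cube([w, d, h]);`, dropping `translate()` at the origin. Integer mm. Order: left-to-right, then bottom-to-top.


cube([20, 280, 1640]);
translate([20, 0, 0]) cube([1100, 280, 20]);
translate([20, 0, 500]) cube([1100, 280, 20]);
translate([20, 0, 840]) cube([1100, 280, 20]);
translate([20, 0, 1620]) cube([1100, 280, 20]);
translate([1120, 0, 0]) cube([20, 280, 1640]);


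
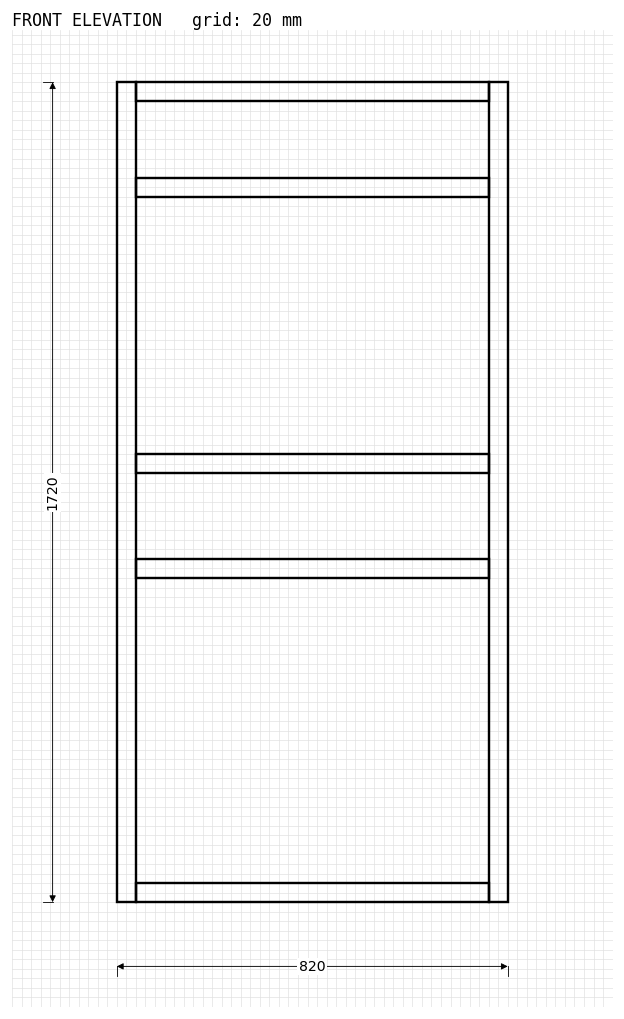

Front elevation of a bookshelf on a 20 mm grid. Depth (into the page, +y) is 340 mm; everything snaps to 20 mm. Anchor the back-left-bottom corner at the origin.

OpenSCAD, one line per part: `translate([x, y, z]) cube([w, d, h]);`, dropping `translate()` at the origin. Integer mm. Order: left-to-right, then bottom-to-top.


cube([40, 340, 1720]);
translate([40, 0, 0]) cube([740, 340, 40]);
translate([40, 0, 680]) cube([740, 340, 40]);
translate([40, 0, 900]) cube([740, 340, 40]);
translate([40, 0, 1480]) cube([740, 340, 40]);
translate([40, 0, 1680]) cube([740, 340, 40]);
translate([780, 0, 0]) cube([40, 340, 1720]);
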